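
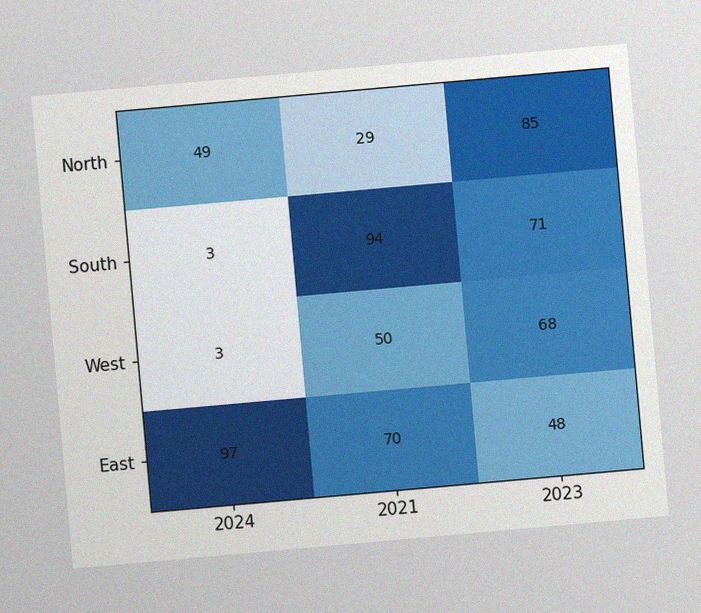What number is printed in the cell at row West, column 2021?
The chart is tilted about 5° counter-clockwise, with some photo noise. The (West, 2021) cell reads 50.

50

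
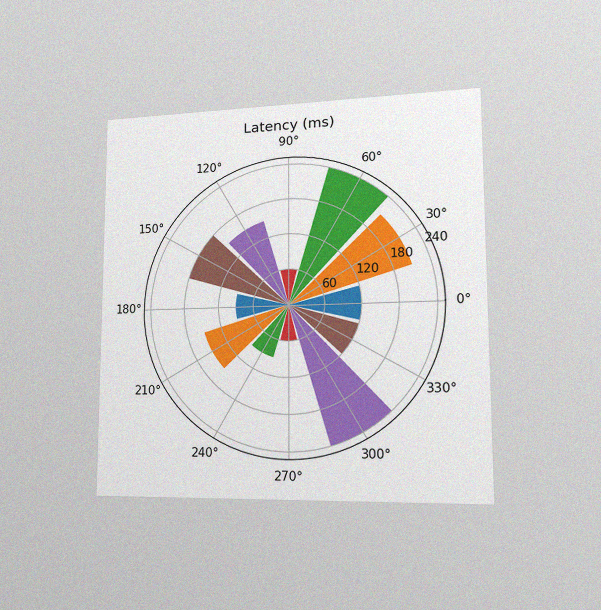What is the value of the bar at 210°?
150ms

The chart is viewed slightly from the right, with some photo noise. The bar at 210° reaches 150ms on the radial axis.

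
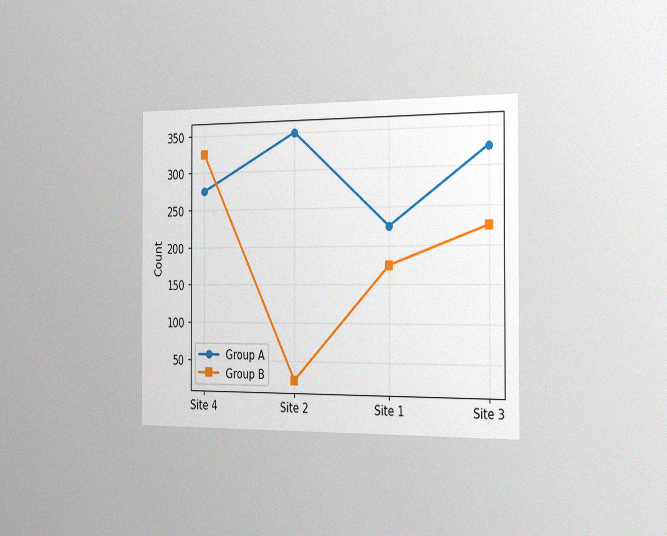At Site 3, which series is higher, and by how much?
The chart is viewed slightly from the right, with some photo noise. At Site 3, Group A sits above the other line by 100.

Group A, by 100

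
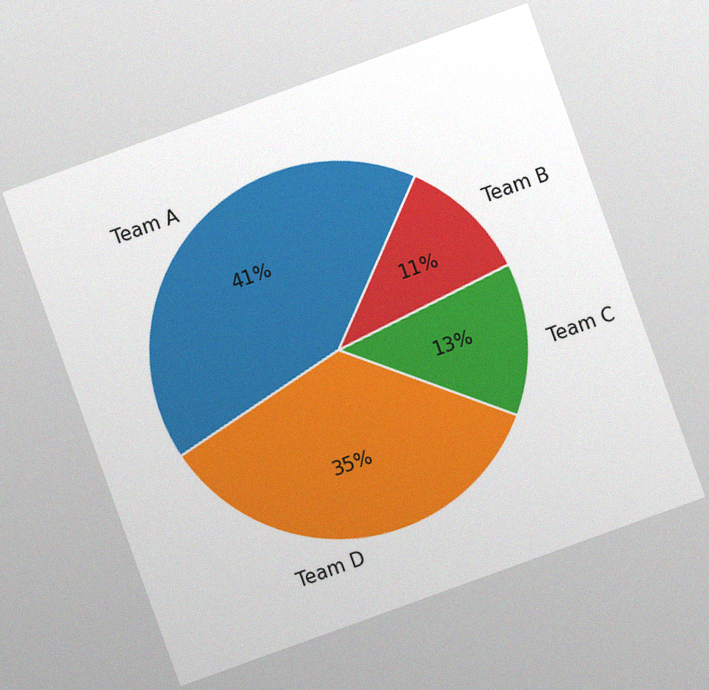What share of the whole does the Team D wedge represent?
The chart is tilted about 20° counter-clockwise, with some photo noise. The Team D slice takes up 35% of the pie.

35%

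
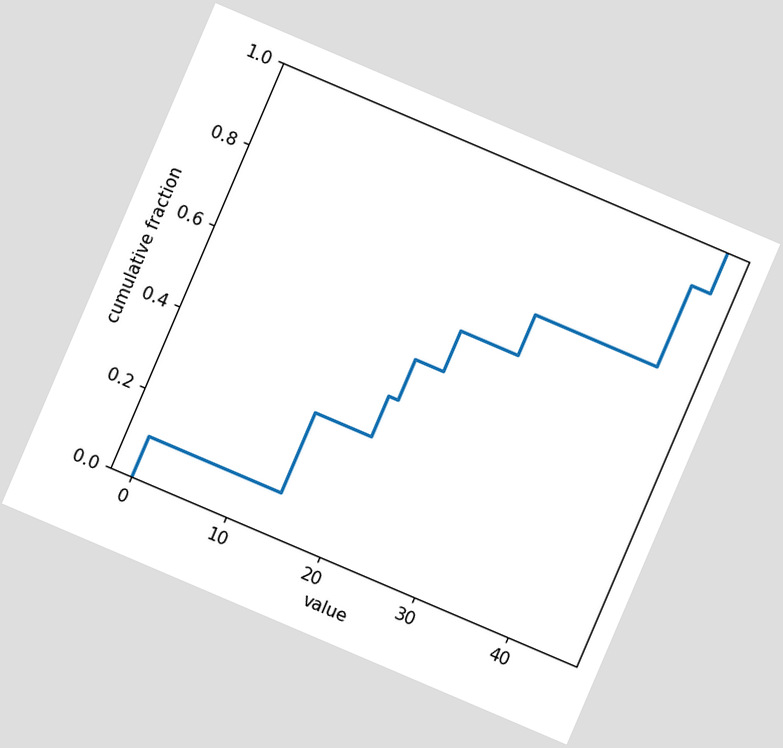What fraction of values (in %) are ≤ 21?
50%

The chart is tilted about 23° clockwise. At x=21 the ECDF step is at 50%.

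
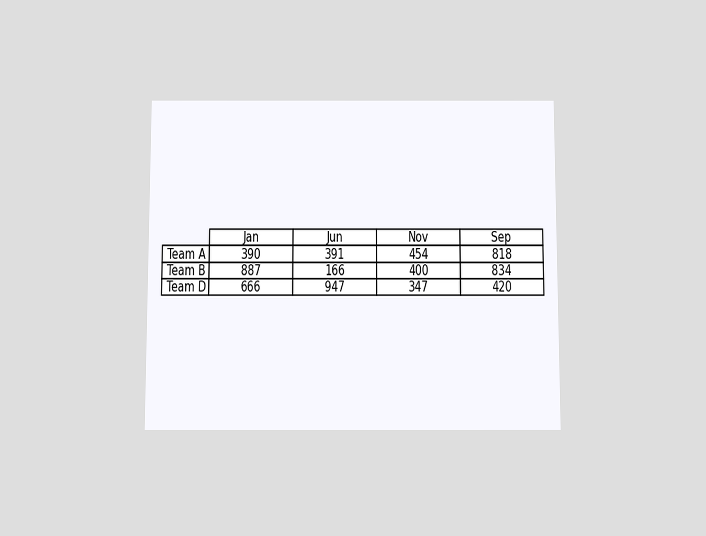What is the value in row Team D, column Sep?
420

The chart is viewed slightly from below. The (Team D, Sep) cell reads 420.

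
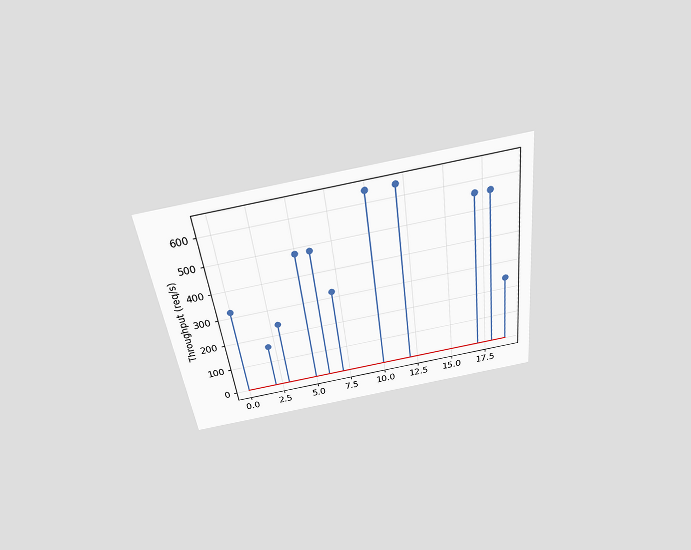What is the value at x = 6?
The chart is tilted about 7° counter-clockwise and viewed slightly from above. The stem at x=6 reaches 480req/s.

480req/s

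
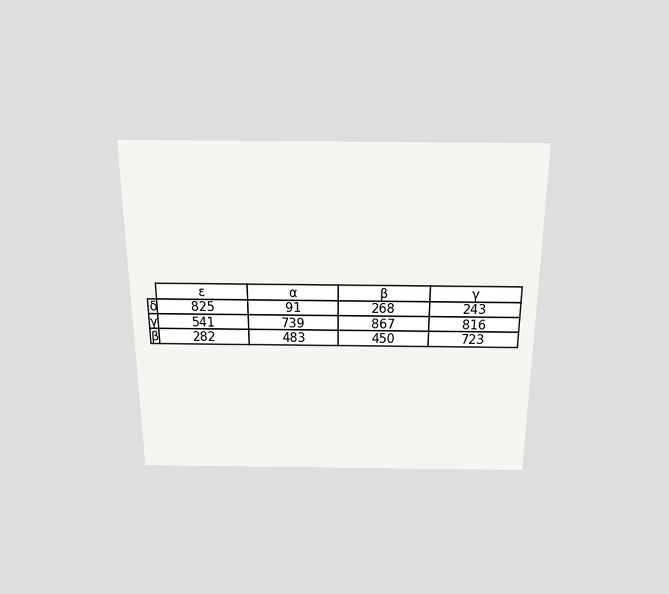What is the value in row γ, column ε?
541

The chart is viewed slightly from above. The (γ, ε) cell reads 541.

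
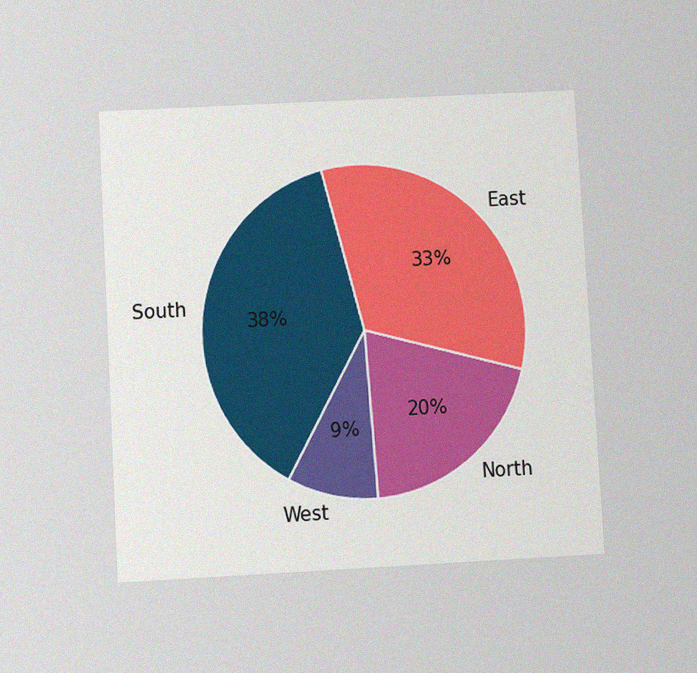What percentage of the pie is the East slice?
The chart is tilted about 3° counter-clockwise and viewed slightly from below, with some photo noise. The East slice takes up 33% of the pie.

33%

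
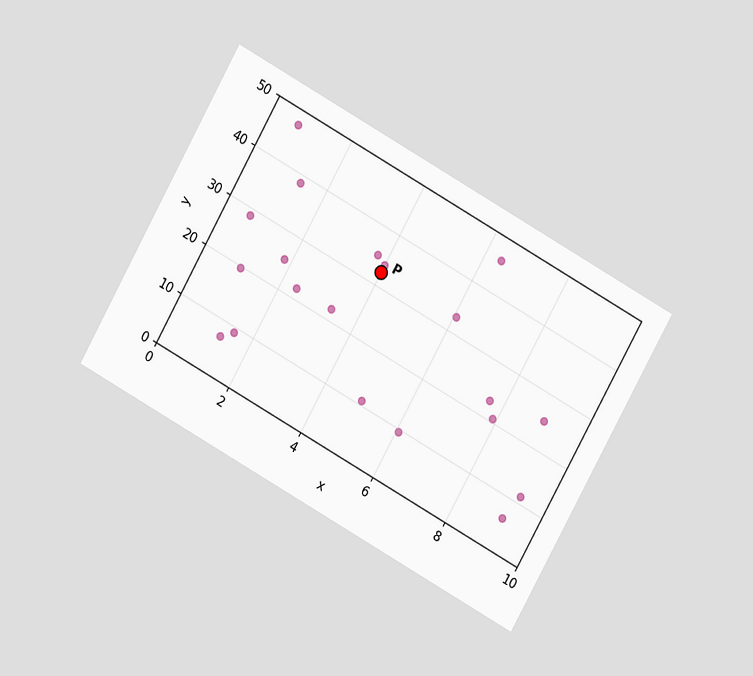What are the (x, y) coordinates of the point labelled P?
The chart is tilted about 29° clockwise and viewed at a slight angle. Following the gridlines from P to each axis, P sits at (4, 32.5).

(4, 32.5)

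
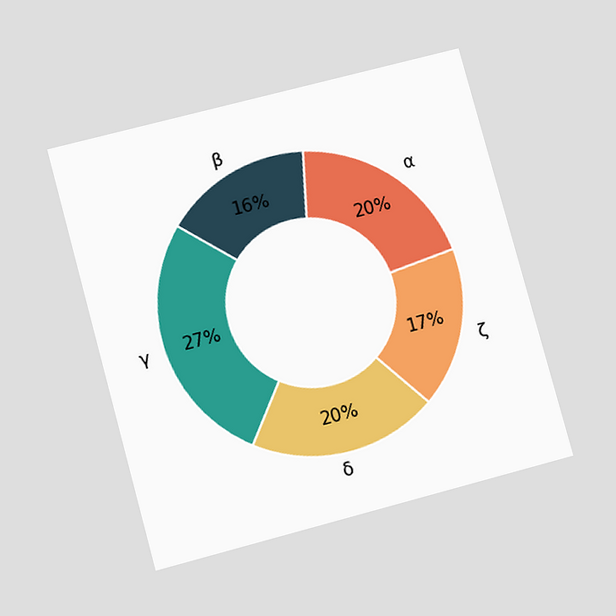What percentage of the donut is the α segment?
The chart is tilted about 15° counter-clockwise and viewed at a slight angle. The α segment takes up 20% of the ring.

20%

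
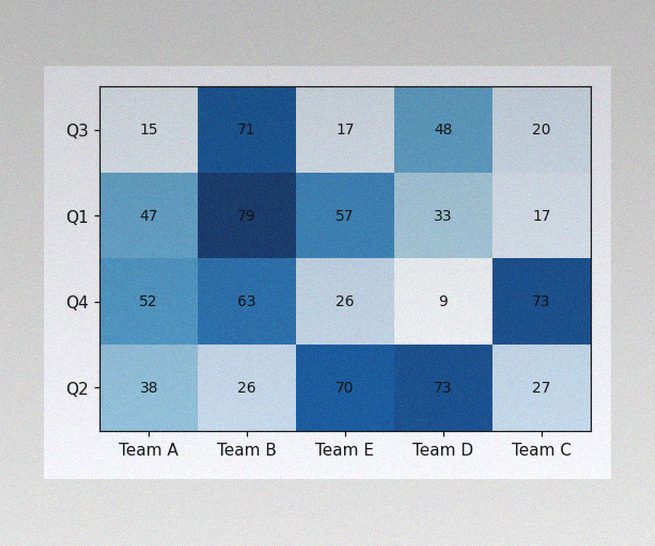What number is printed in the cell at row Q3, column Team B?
71

The image has some photo noise and uneven lighting. The (Q3, Team B) cell reads 71.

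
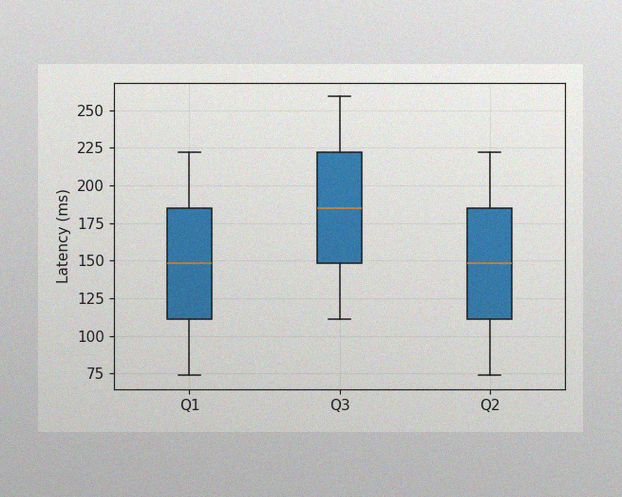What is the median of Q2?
The image has some photo noise and uneven lighting. The median line in the Q2 box sits at 148ms.

148ms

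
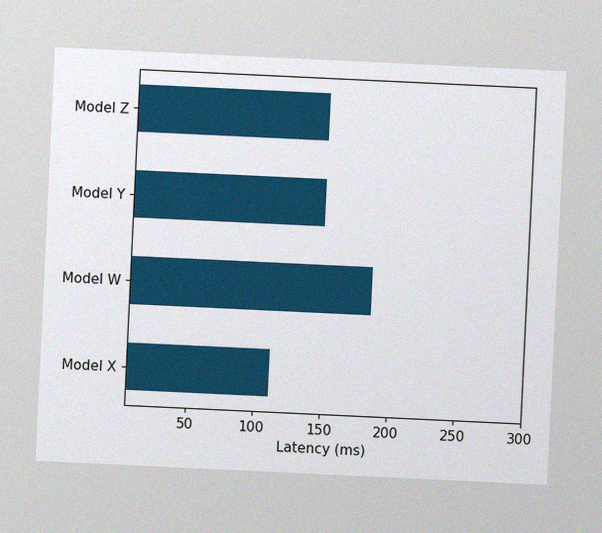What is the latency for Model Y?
The chart is tilted about 3° clockwise, with some photo noise. Reading along the chart's x-axis, the Model Y bar reaches 148ms.

148ms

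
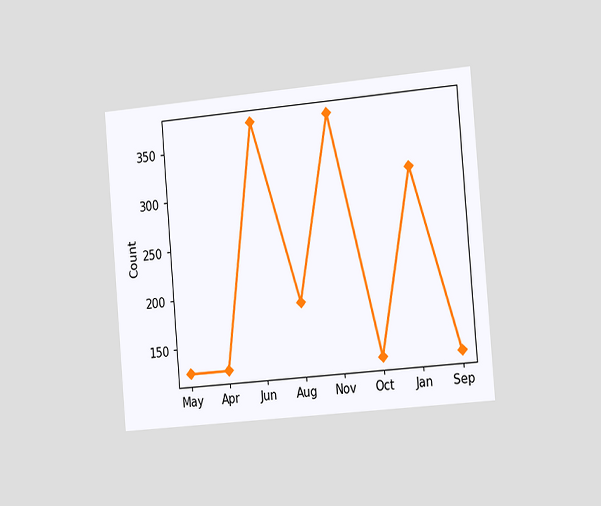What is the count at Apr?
The chart is tilted about 5° counter-clockwise and viewed slightly from the right. At Apr, the line is at 124.

124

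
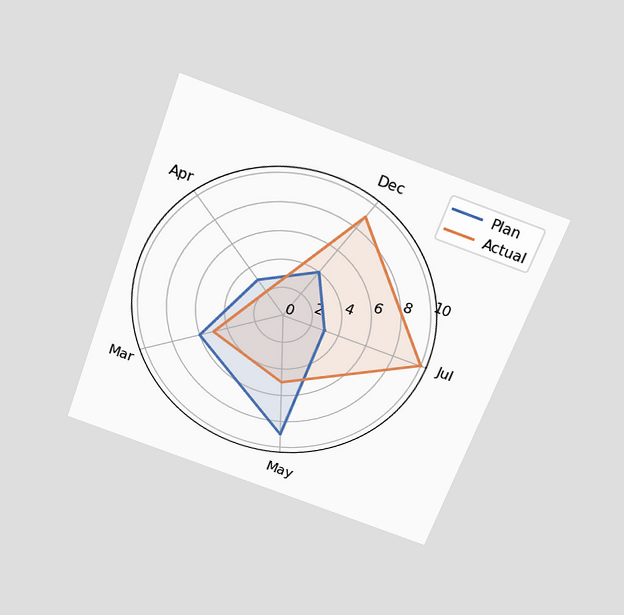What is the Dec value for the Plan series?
The chart is tilted about 20° clockwise and viewed slightly from above. On the Dec axis, Plan reaches 4.

4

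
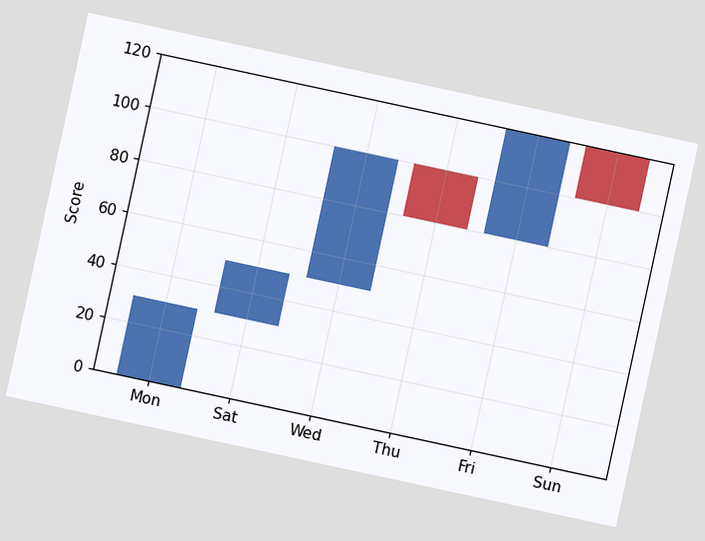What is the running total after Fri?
The chart is tilted about 12° clockwise. After Fri the running total reaches 120.

120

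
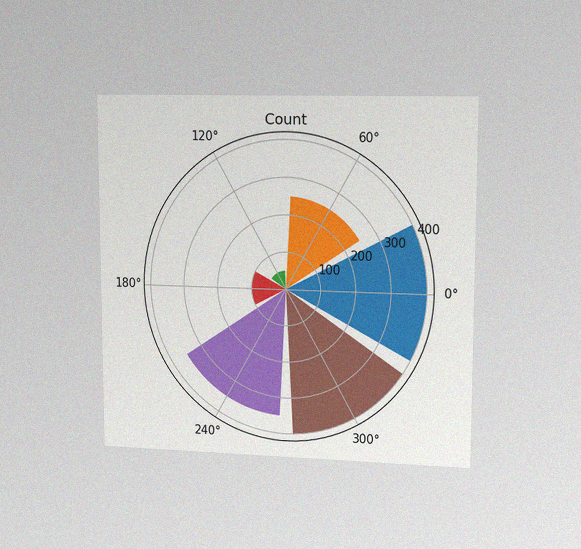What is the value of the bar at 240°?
350

The chart is viewed slightly from the right, with some photo noise. The bar at 240° reaches 350 on the radial axis.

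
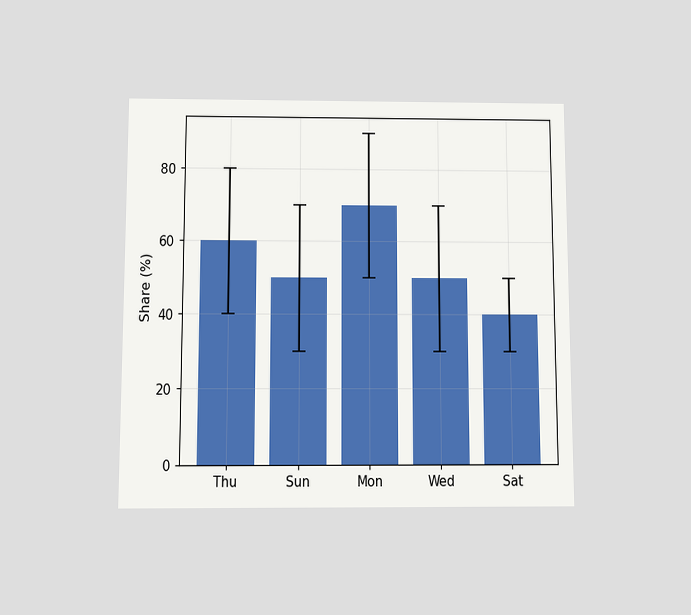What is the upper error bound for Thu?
The chart is viewed slightly from below. The Thu bar's upper whisker reaches 80%.

80%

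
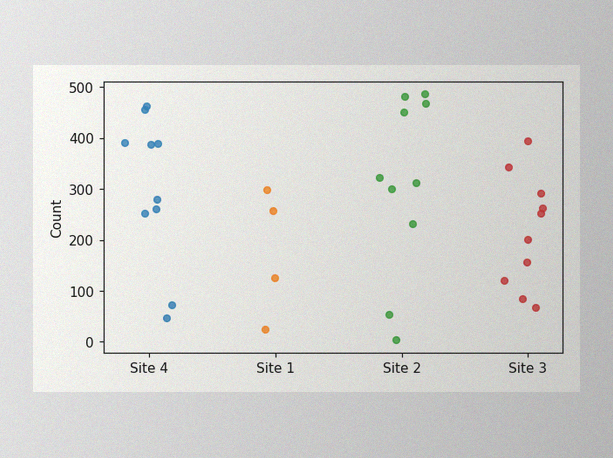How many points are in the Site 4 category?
10

The image has some photo noise and uneven lighting. Counting the markers in the Site 4 column gives 10.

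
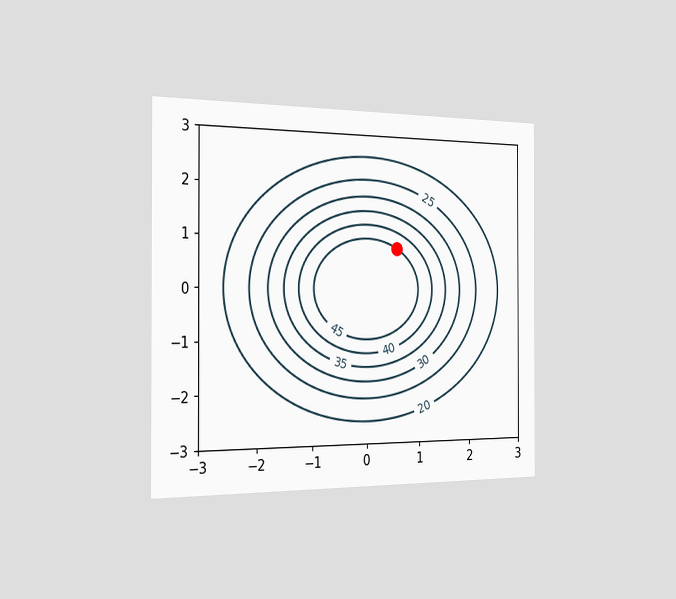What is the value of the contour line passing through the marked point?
45

The chart is viewed slightly from the left. The marked point sits on the contour labelled 45.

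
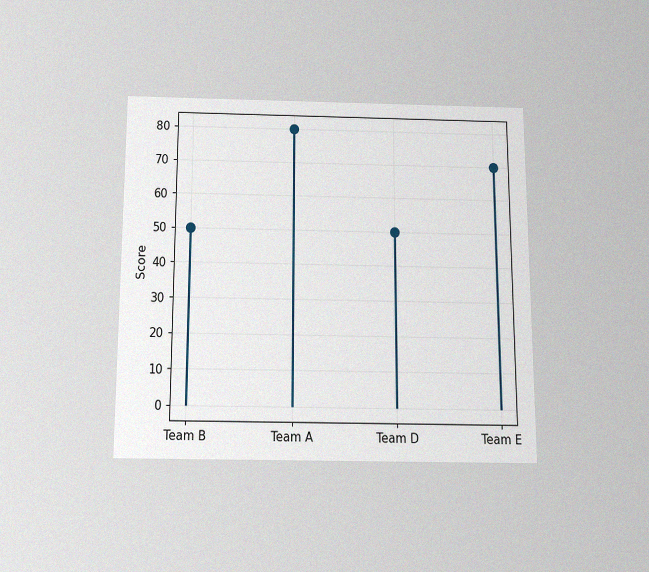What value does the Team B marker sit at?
50

The chart is viewed slightly from below, with some photo noise. The Team B marker sits at 50.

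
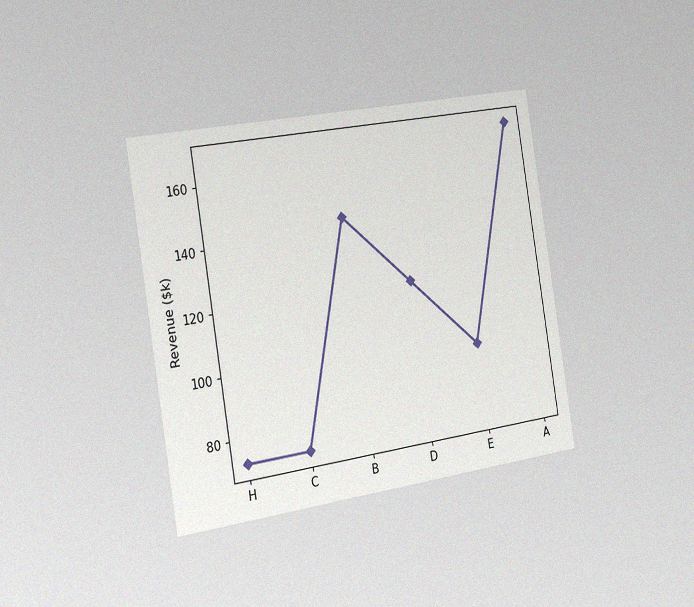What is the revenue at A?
$168k

The chart is tilted about 9° counter-clockwise and viewed slightly from the left, with some photo noise. At A, the line is at $168k.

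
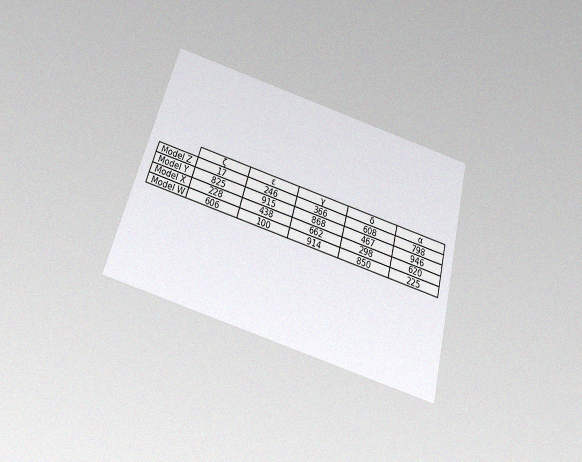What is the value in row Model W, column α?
The chart is tilted about 15° clockwise and viewed slightly from below, with some photo noise. The (Model W, α) cell reads 225.

225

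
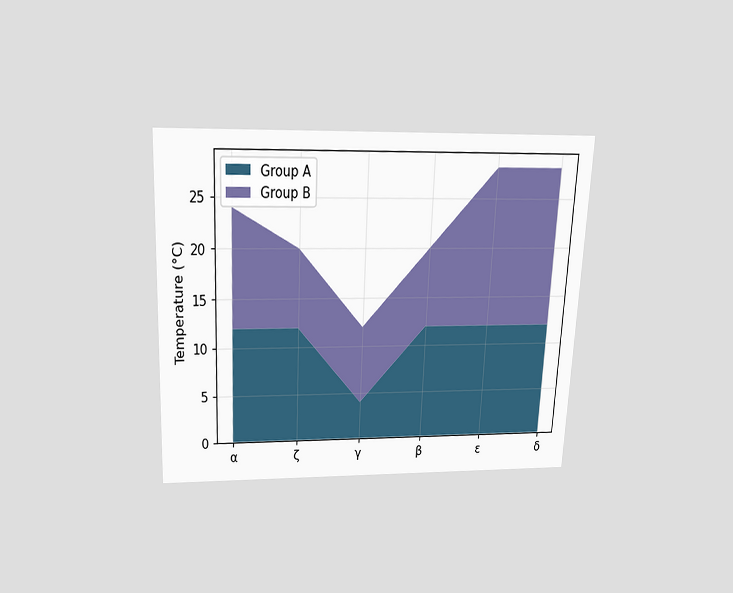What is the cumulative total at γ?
12°C

The chart is tilted about 3° clockwise and viewed slightly from above. The stacked total at γ reaches 12°C.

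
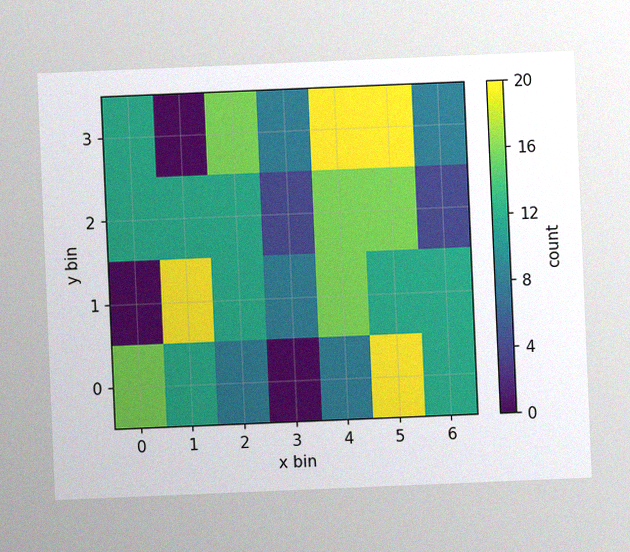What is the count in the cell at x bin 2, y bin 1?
The chart is tilted about 2° counter-clockwise, with some photo noise. Matching the cell (2, 1) against the colorbar gives 12.

12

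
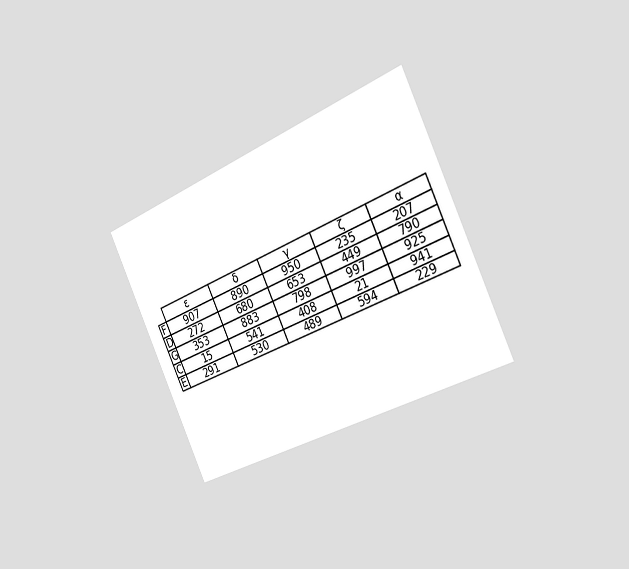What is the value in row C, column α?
941

The chart is tilted about 25° counter-clockwise and viewed slightly from the right. The (C, α) cell reads 941.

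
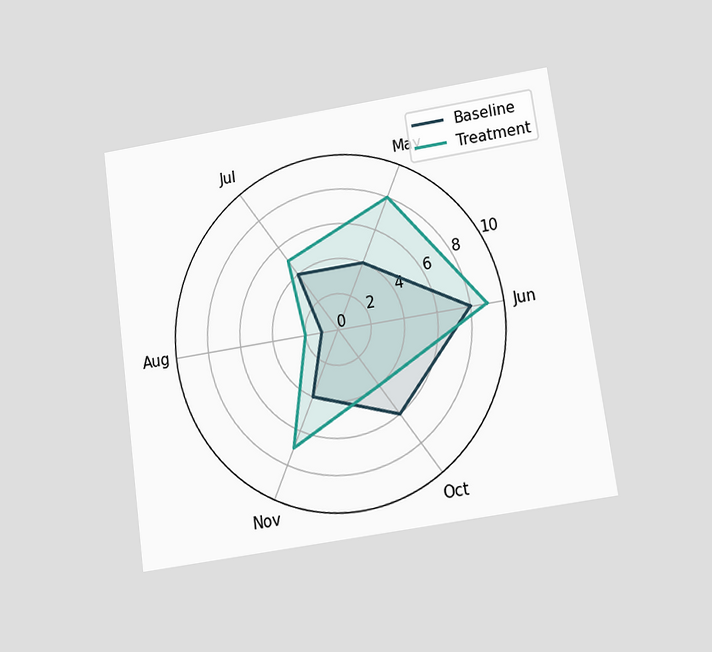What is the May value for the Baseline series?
The chart is tilted about 8° counter-clockwise and viewed slightly from below. On the May axis, Baseline reaches 4.

4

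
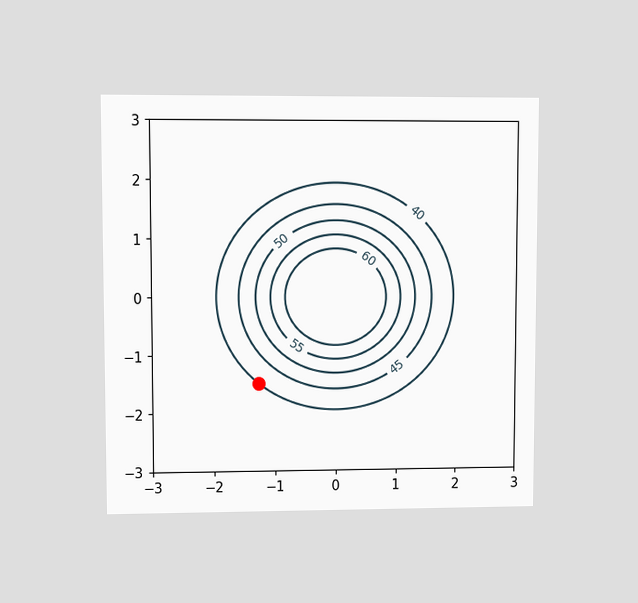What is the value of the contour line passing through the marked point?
40

The chart is viewed at a slight angle. The marked point sits on the contour labelled 40.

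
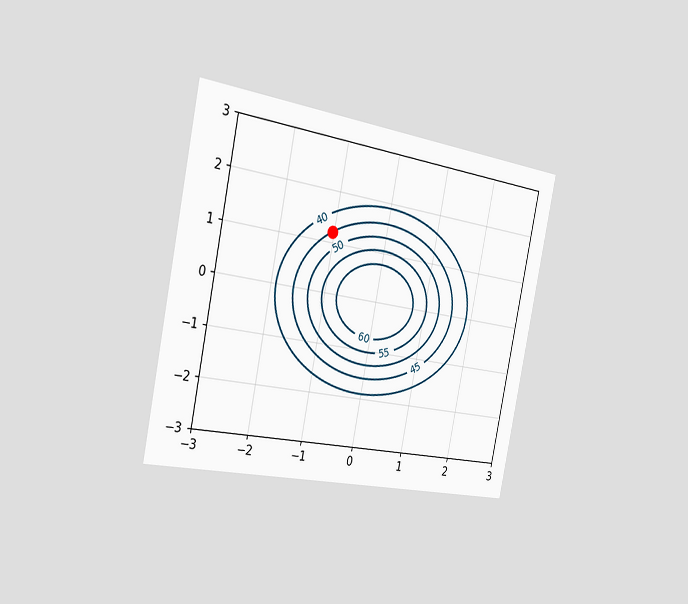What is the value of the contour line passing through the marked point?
The chart is tilted about 11° clockwise and viewed slightly from the left. The marked point sits on the contour labelled 45.

45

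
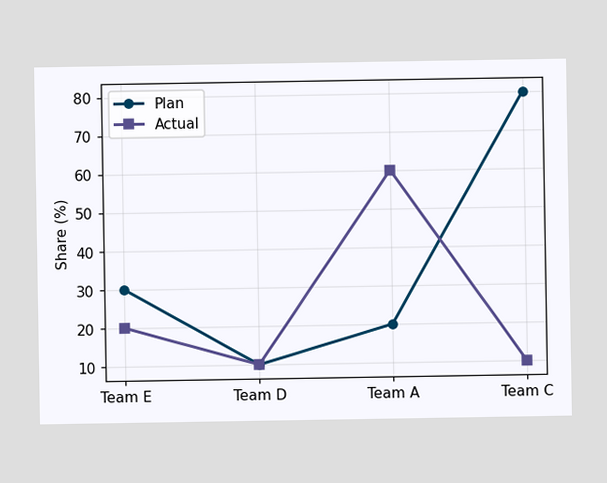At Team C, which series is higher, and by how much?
At Team C, Plan sits above the other line by 70%.

Plan, by 70%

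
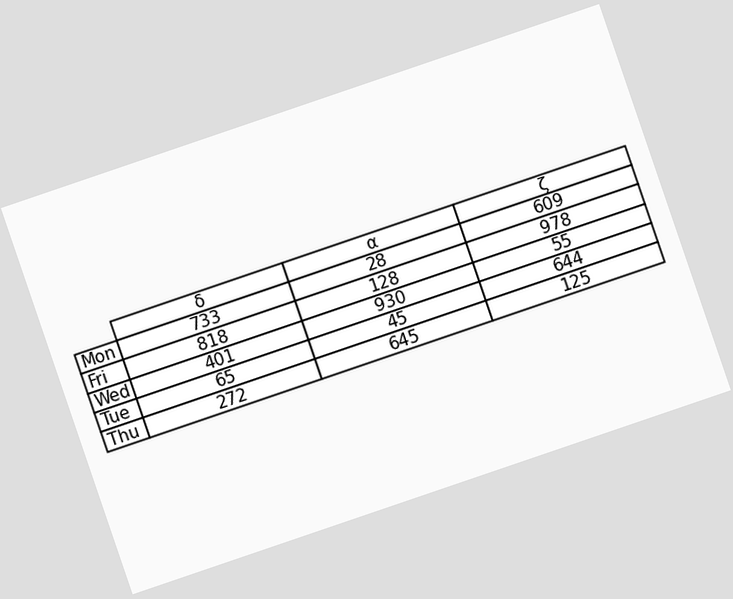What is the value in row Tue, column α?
The chart is tilted about 19° counter-clockwise. The (Tue, α) cell reads 45.

45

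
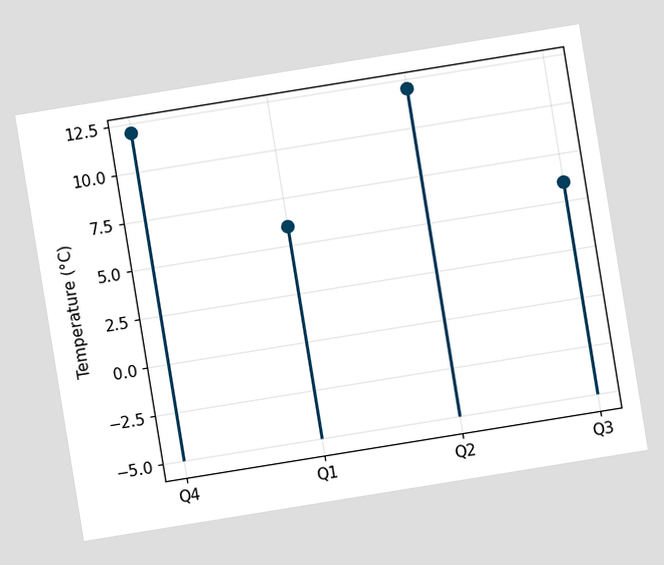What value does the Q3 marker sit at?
6°C

The chart is tilted about 9° counter-clockwise. The Q3 marker sits at 6°C.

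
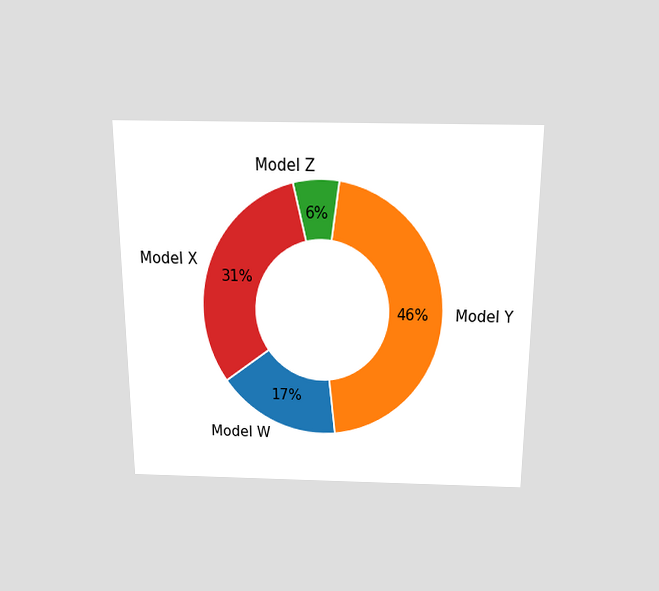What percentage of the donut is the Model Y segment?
The chart is viewed slightly from above. The Model Y segment takes up 46% of the ring.

46%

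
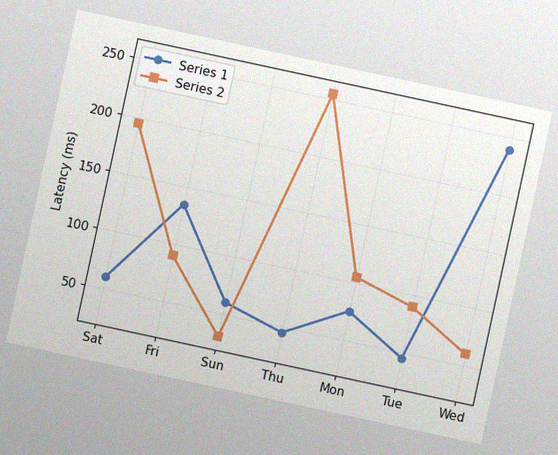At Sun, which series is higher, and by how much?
Series 1, by 30ms

The chart is tilted about 12° clockwise, with some photo noise. At Sun, Series 1 sits above the other line by 30ms.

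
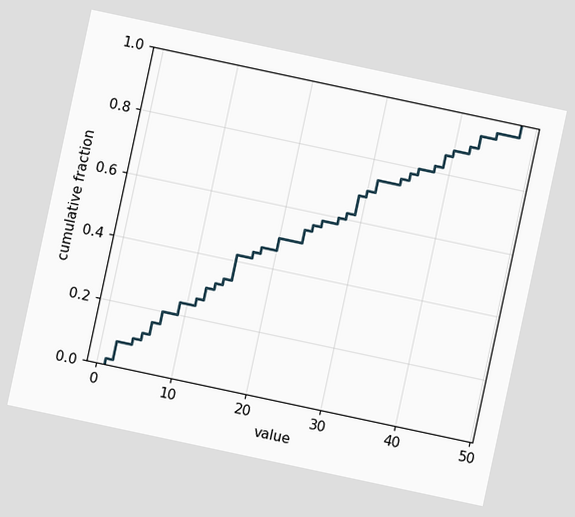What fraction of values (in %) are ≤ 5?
12%

The chart is tilted about 12° clockwise. At x=5 the ECDF step is at 12%.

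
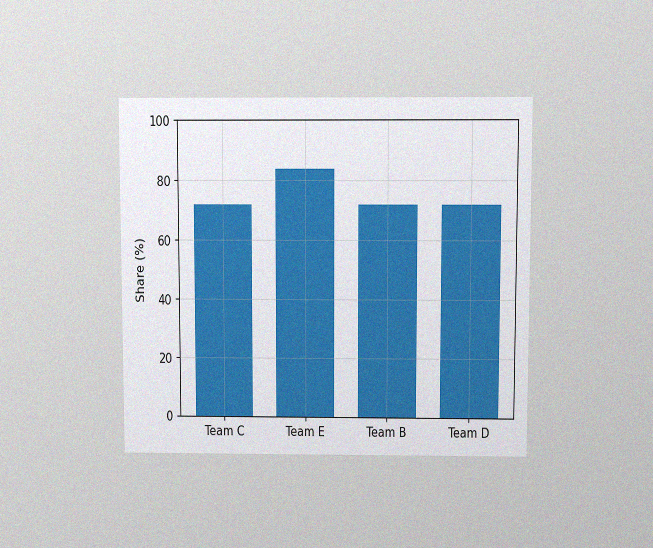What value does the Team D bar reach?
72%

The chart is viewed slightly from above, with some photo noise. Reading along the chart's y-axis, the Team D bar reaches 72%.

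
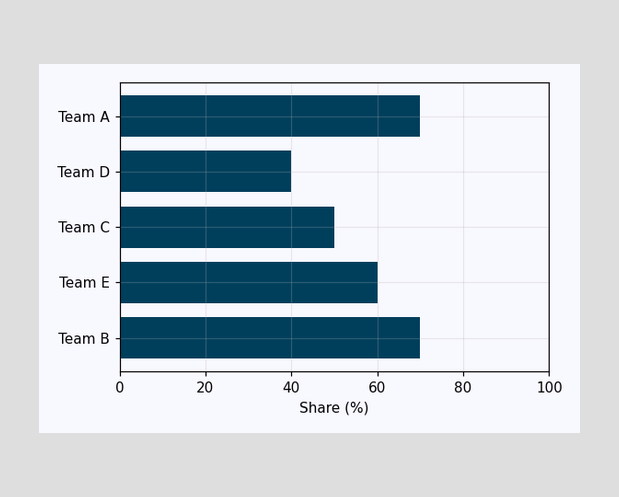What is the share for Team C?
Reading along the chart's x-axis, the Team C bar reaches 50%.

50%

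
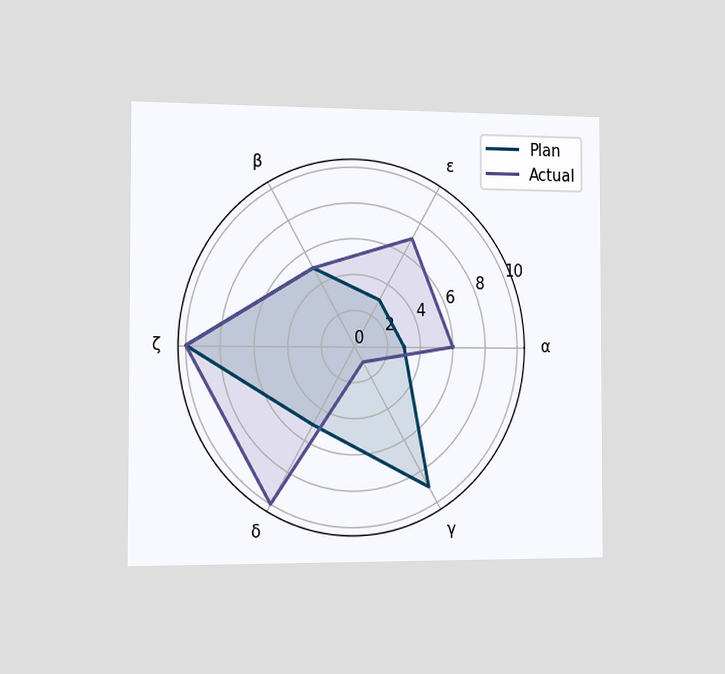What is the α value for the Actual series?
The chart is viewed slightly from the left. On the α axis, Actual reaches 6.

6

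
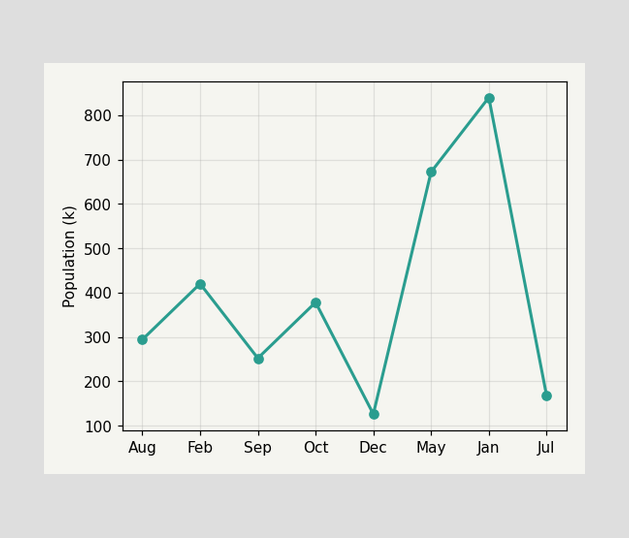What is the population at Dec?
At Dec, the line is at 126k.

126k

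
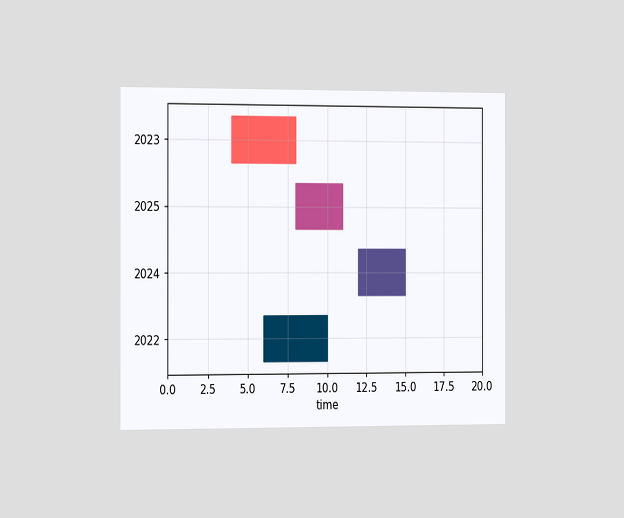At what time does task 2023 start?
4

The chart is viewed slightly from the left. The 2023 bar begins at t=4.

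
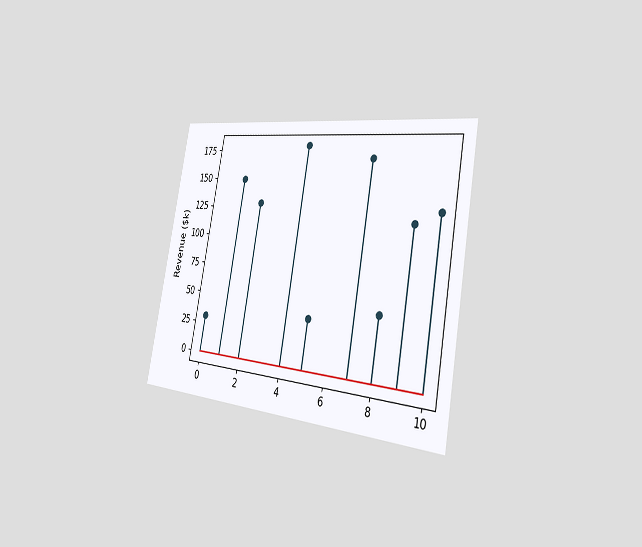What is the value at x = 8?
$50k

The chart is tilted about 10° clockwise and viewed slightly from the right. The stem at x=8 reaches $50k.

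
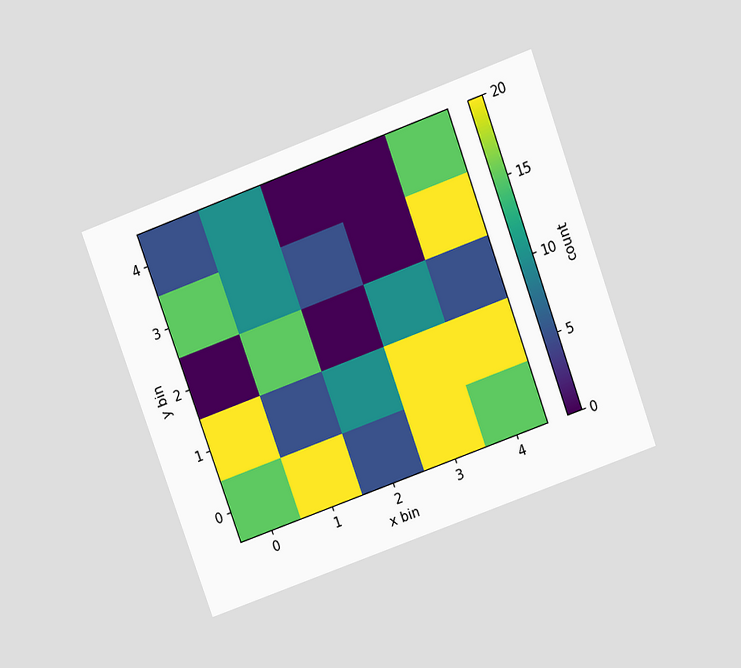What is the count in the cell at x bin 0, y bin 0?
The chart is tilted about 20° counter-clockwise and viewed slightly from above. Matching the cell (0, 0) against the colorbar gives 15.

15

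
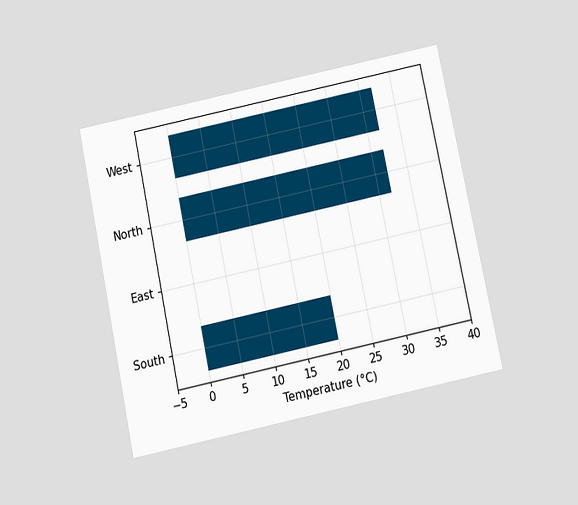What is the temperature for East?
0°C

The chart is tilted about 12° counter-clockwise and viewed slightly from below. Reading along the chart's x-axis, the East bar reaches 0°C.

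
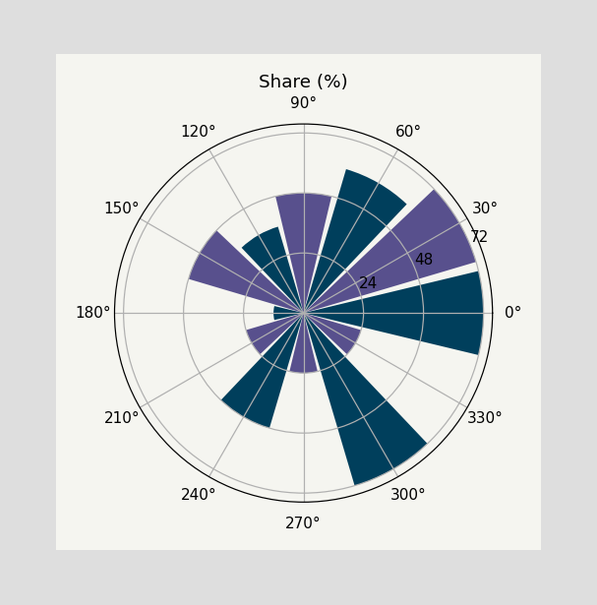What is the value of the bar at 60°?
60%

The bar at 60° reaches 60% on the radial axis.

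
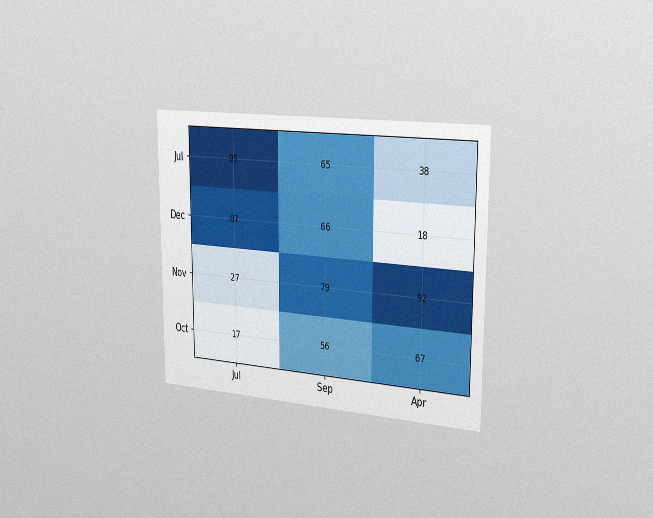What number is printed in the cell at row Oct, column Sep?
56

The chart is viewed slightly from the right, with some photo noise. The (Oct, Sep) cell reads 56.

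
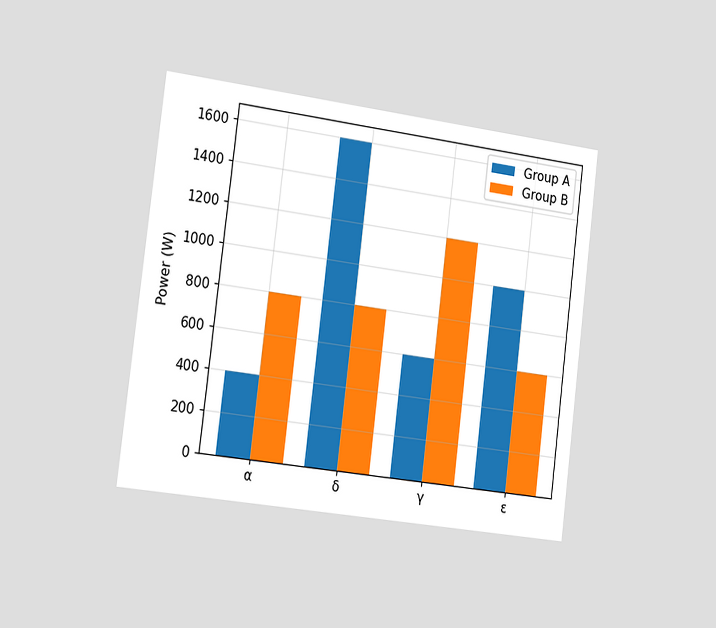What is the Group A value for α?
The chart is tilted about 7° clockwise and viewed slightly from the left. The Group A bar at α reaches 400W on the y-axis.

400W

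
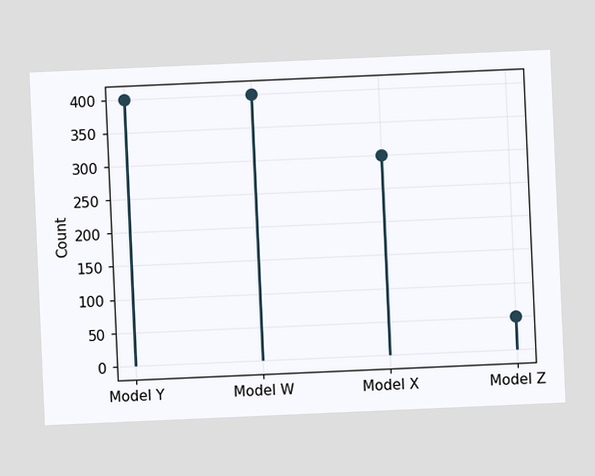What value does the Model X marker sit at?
The chart is tilted about 3° counter-clockwise. The Model X marker sits at 300.

300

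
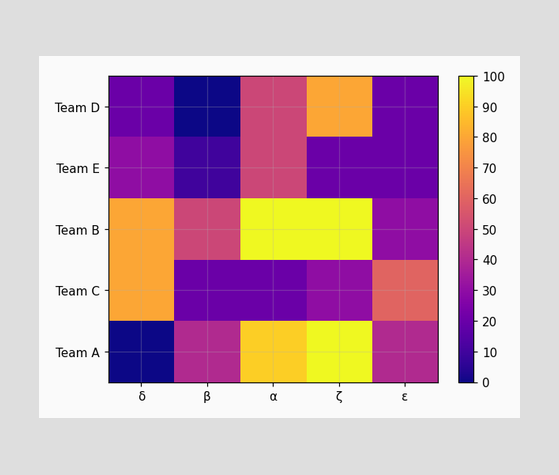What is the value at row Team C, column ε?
Matching cell (Team C, ε) against the colorbar gives 60.

60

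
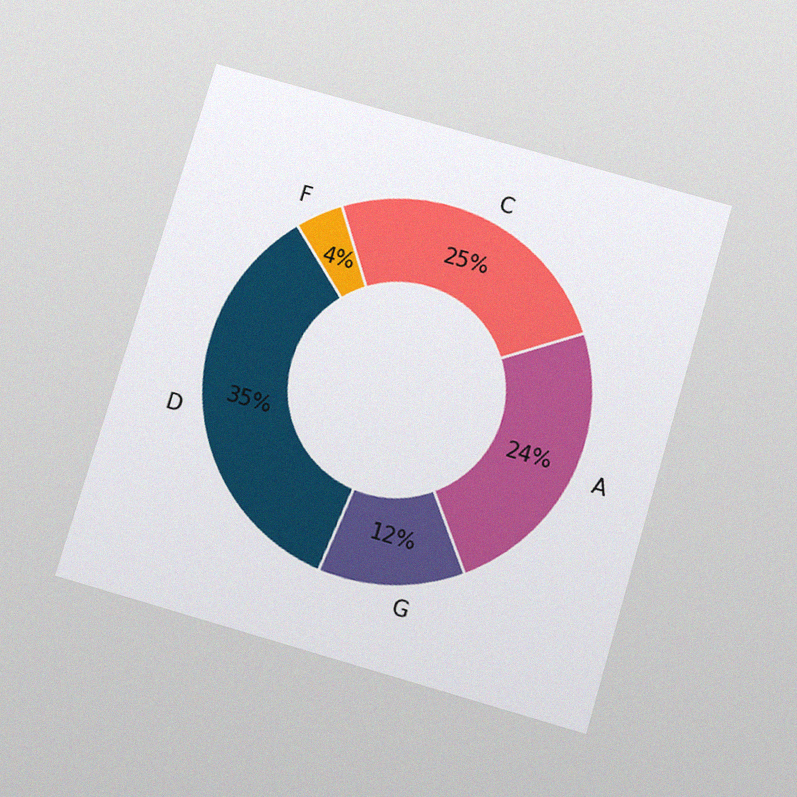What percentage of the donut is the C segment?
The chart is tilted about 16° clockwise and viewed slightly from below, with some photo noise. The C segment takes up 25% of the ring.

25%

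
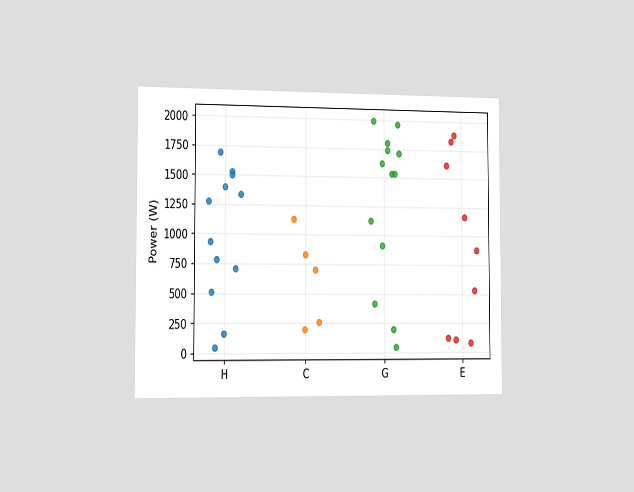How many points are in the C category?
The chart is viewed slightly from the left. Counting the markers in the C column gives 5.

5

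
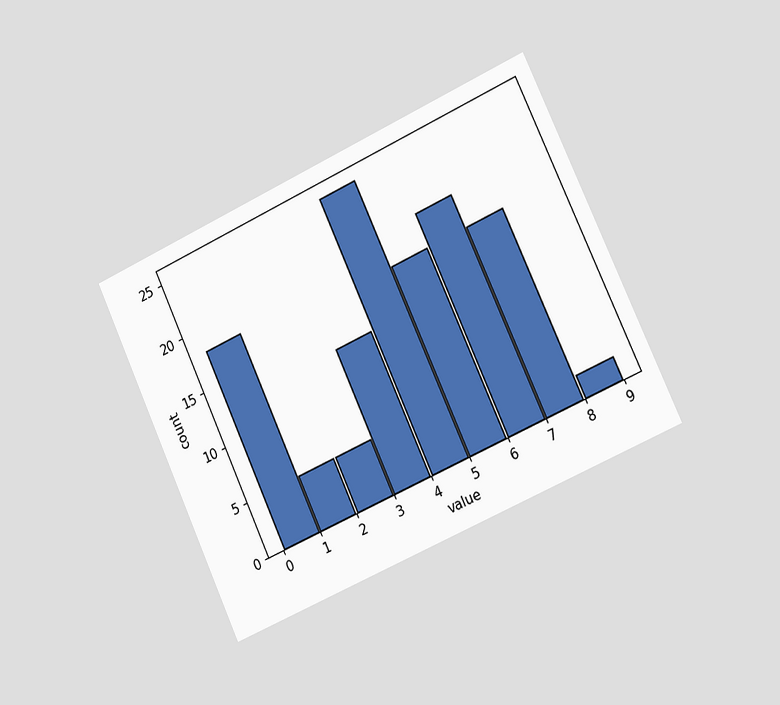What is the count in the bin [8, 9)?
2

The chart is tilted about 25° counter-clockwise and viewed slightly from the right. The [8, 9) bin has height 2.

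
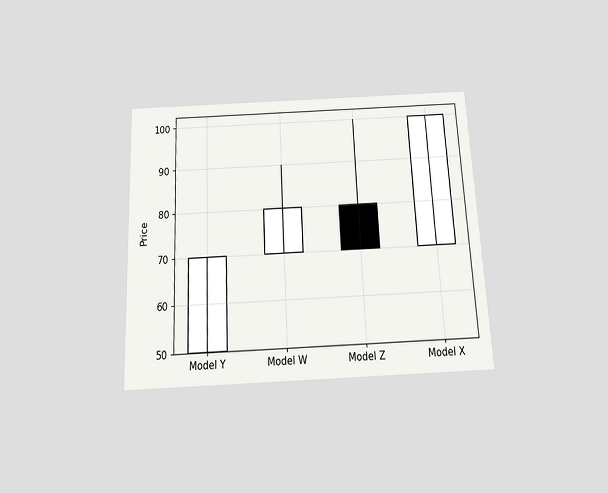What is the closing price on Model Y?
The chart is tilted about 3° counter-clockwise and viewed slightly from below. The Model Y candle closes at 70.

70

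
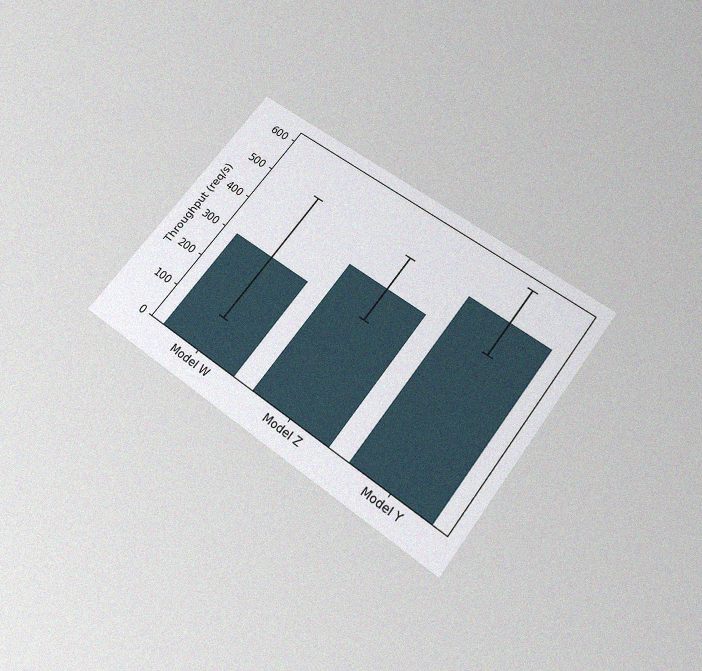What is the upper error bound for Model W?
500req/s

The chart is tilted about 37° clockwise and viewed slightly from below, with some photo noise. The Model W bar's upper whisker reaches 500req/s.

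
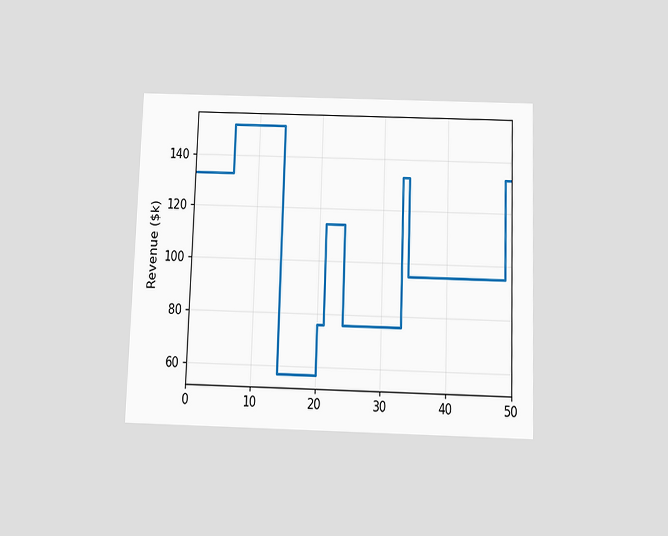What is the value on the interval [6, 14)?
$152k

The chart is tilted about 2° clockwise and viewed slightly from below. On [6, 14) the step sits at $152k.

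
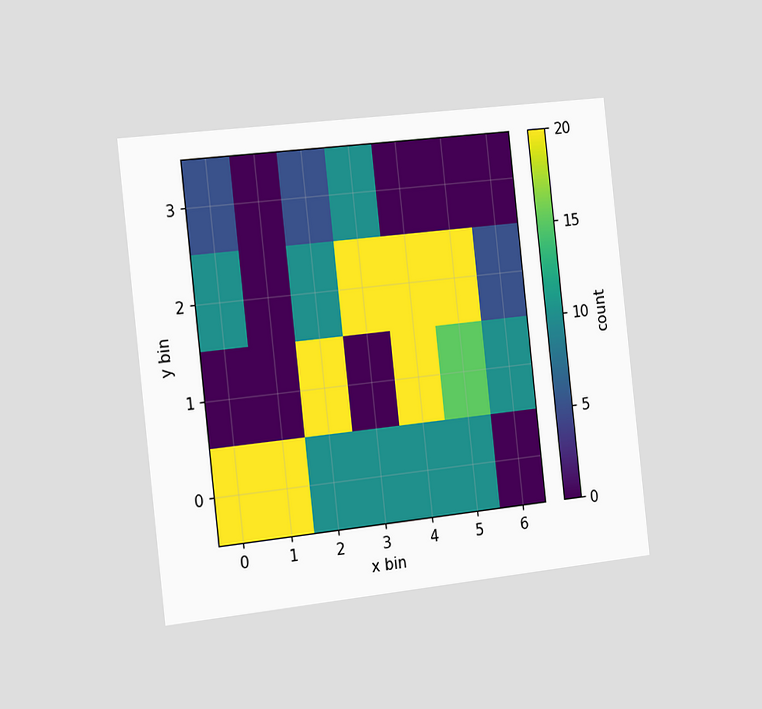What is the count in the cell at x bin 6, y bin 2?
The chart is tilted about 6° counter-clockwise and viewed slightly from the left. Matching the cell (6, 2) against the colorbar gives 5.

5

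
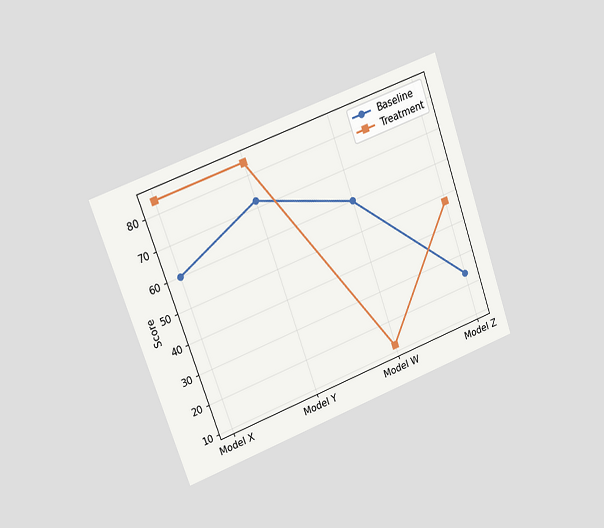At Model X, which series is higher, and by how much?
The chart is tilted about 20° counter-clockwise and viewed slightly from the left. At Model X, Treatment sits above the other line by 24.

Treatment, by 24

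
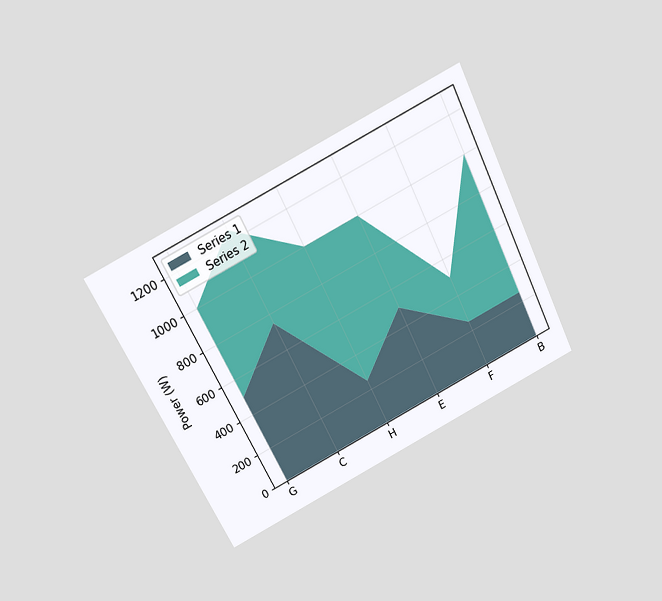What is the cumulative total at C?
The chart is tilted about 27° counter-clockwise and viewed slightly from above. The stacked total at C reaches 1250W.

1250W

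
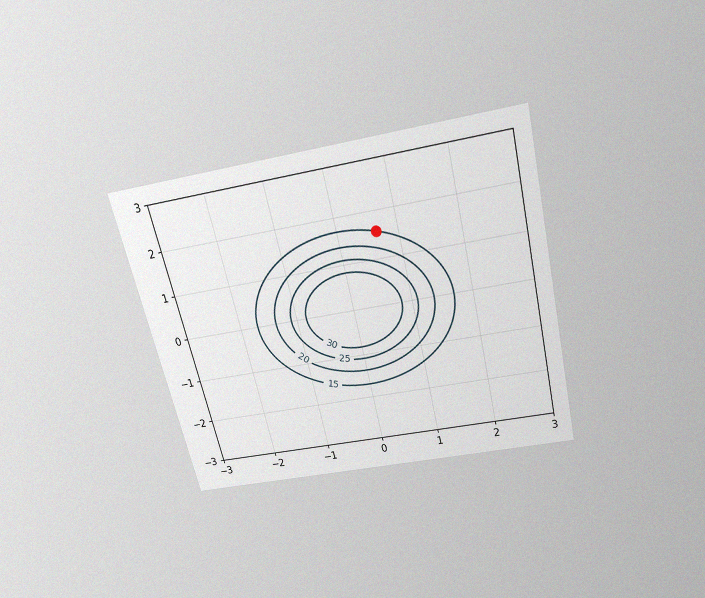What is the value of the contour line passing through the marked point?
The chart is tilted about 14° counter-clockwise and viewed slightly from above, with some photo noise. The marked point sits on the contour labelled 15.

15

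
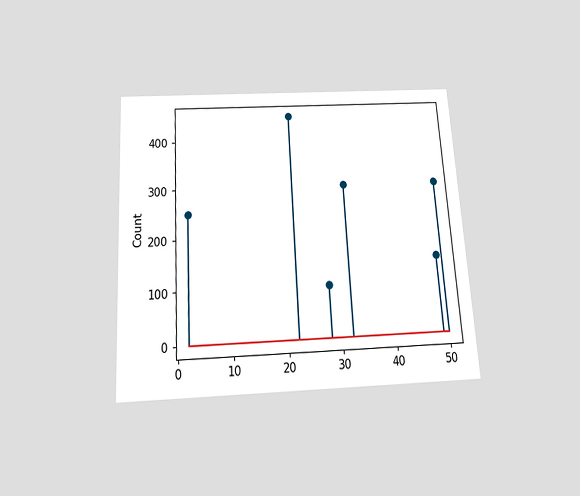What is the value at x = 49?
150

The chart is tilted about 3° counter-clockwise and viewed slightly from below. The stem at x=49 reaches 150.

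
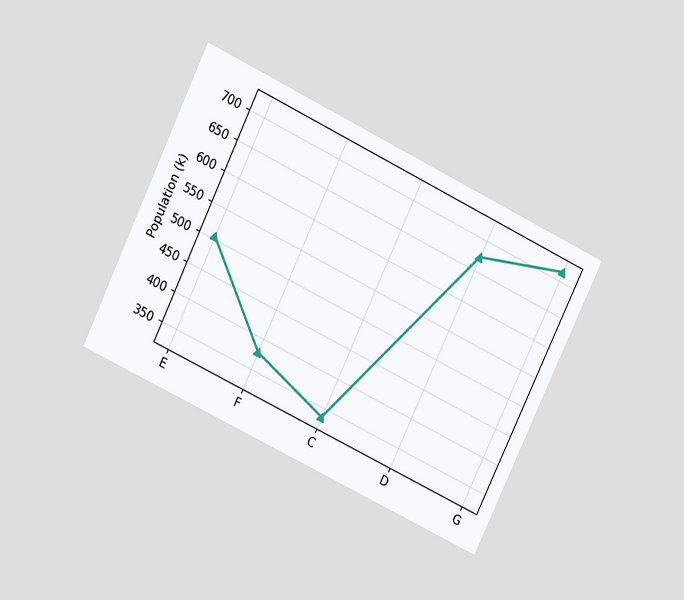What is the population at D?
672k

The chart is tilted about 26° clockwise and viewed at a slight angle. At D, the line is at 672k.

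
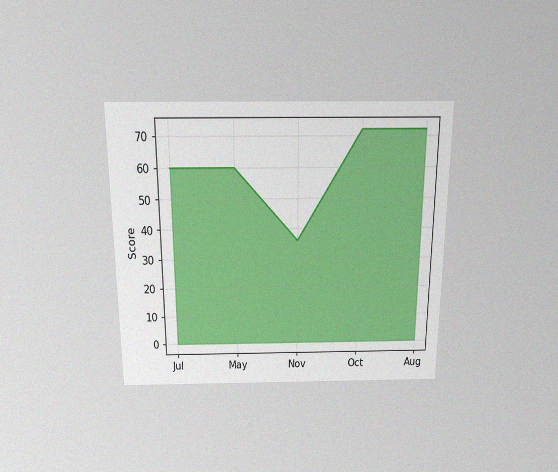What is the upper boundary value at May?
60

The chart is viewed slightly from above, with some photo noise. At May the upper boundary is at 60.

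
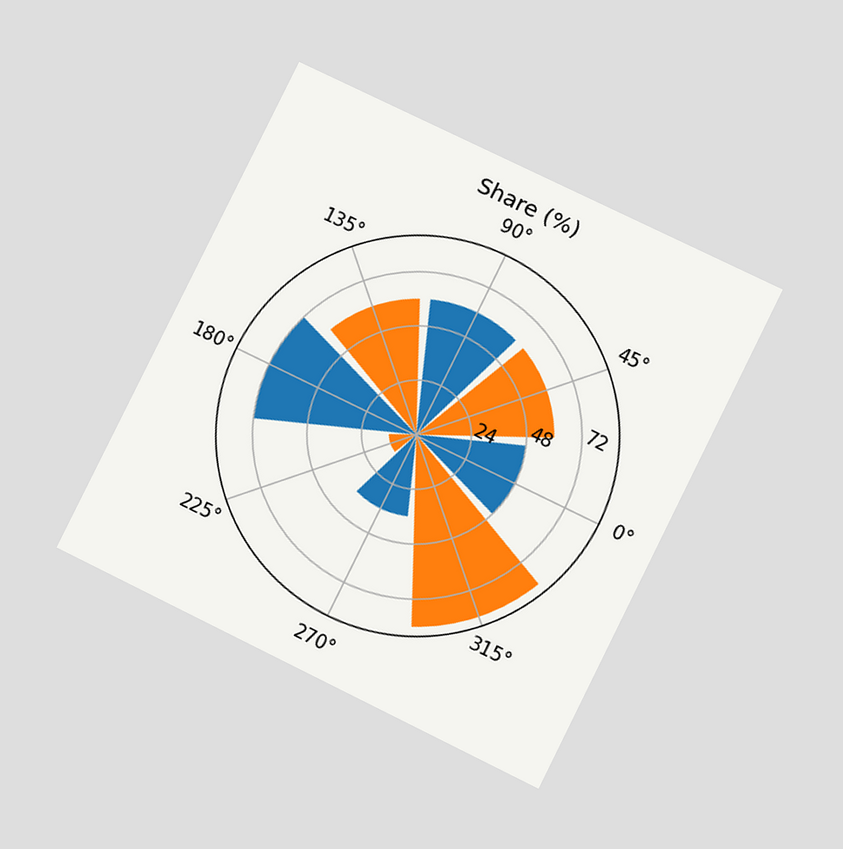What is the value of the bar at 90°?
60%

The chart is tilted about 26° clockwise and viewed at a slight angle. The bar at 90° reaches 60% on the radial axis.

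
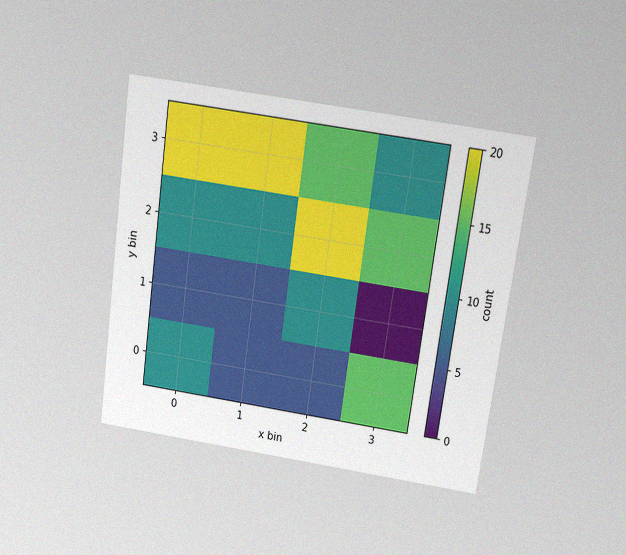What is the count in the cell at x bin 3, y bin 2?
15

The chart is tilted about 8° clockwise and viewed slightly from above, with some photo noise. Matching the cell (3, 2) against the colorbar gives 15.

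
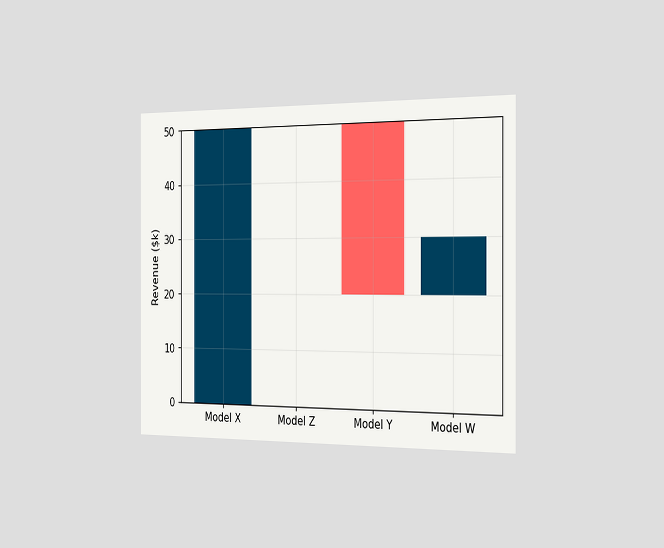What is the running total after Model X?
$50k

The chart is viewed slightly from the right. After Model X the running total reaches $50k.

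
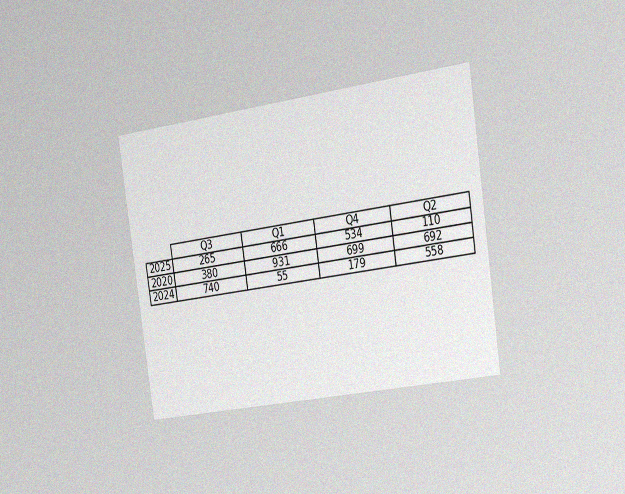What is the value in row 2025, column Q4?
The chart is tilted about 8° counter-clockwise and viewed slightly from the right, with some photo noise. The (2025, Q4) cell reads 534.

534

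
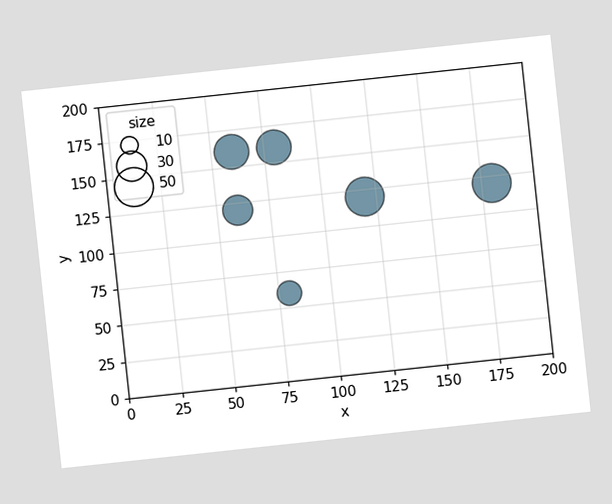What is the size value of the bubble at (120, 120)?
The chart is tilted about 6° counter-clockwise. Matching the bubble at (120, 120) against the size legend gives 50.

50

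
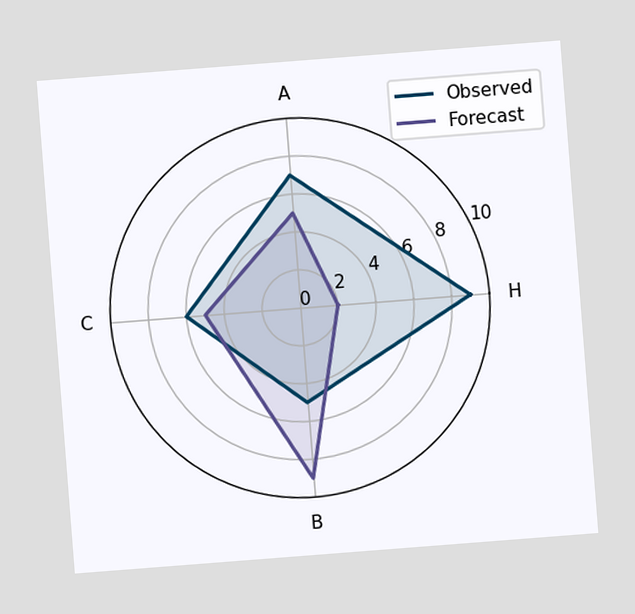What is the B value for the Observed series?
5

The chart is tilted about 4° counter-clockwise. On the B axis, Observed reaches 5.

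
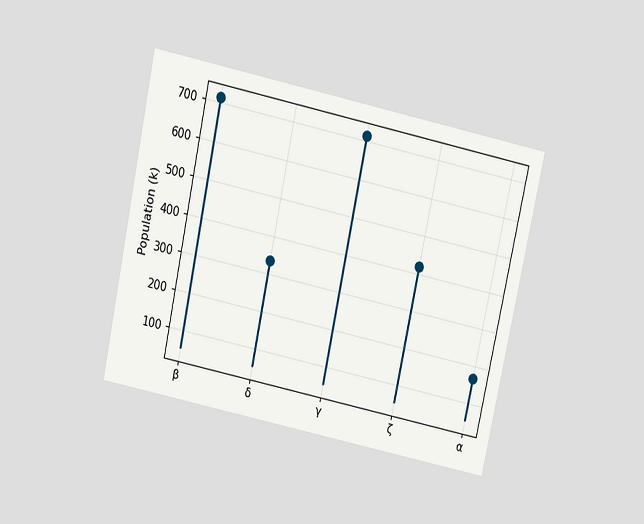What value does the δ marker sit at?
336k

The chart is tilted about 12° clockwise and viewed slightly from above. The δ marker sits at 336k.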